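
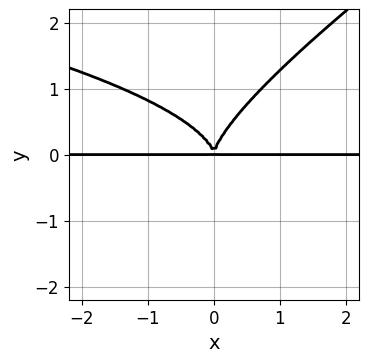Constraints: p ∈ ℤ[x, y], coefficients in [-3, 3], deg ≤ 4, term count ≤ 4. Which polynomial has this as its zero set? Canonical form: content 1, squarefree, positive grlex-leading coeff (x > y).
2*x*y^3 - 3*y^4 + 3*x^2*y

(a) The degree is 4 — the shape is more complex than any degree-3 curve.
(b) Checking where it meets the axes: every point of the x-axis in the box is on the curve.
(c) Fitting integer coefficients to these (and the overall shape) gives p.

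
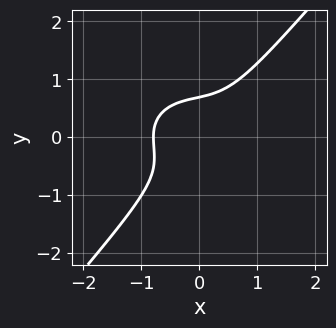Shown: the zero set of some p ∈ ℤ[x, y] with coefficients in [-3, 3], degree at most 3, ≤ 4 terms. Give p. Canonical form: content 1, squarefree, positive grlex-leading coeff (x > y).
1. Degree: the shape is more complex than any degree-2 curve, so deg p = 3.
2. Solving for integer coefficients yields p as stated.

2*x^3 + 2*x*y^2 - 3*y^3 + 1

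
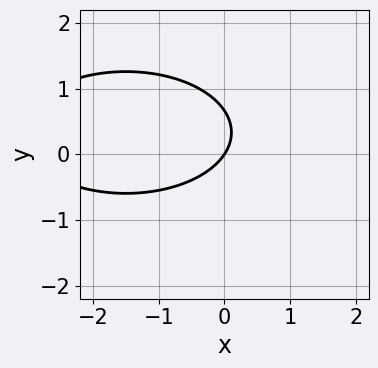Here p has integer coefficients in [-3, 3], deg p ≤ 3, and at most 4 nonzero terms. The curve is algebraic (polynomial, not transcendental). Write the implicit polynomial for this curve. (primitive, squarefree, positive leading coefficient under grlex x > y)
Degree: the shape is more complex than any degree-1 curve, so deg p = 2.
Against the integer gridlines: it meets the x-axis at x = 0 (among the integer gridlines); it crosses the y-axis at the gridline y = 0.
These observations pin down the coefficients.

x^2 + 3*y^2 + 3*x - 2*y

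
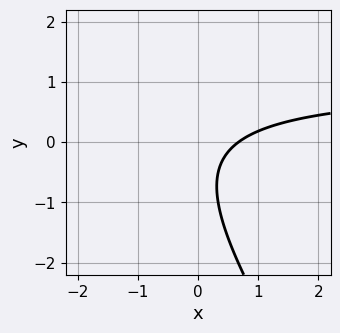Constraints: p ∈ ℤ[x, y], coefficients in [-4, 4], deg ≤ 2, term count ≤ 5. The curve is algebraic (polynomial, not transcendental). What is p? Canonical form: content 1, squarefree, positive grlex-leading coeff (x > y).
3*x*y + 2*y^2 - 3*x + 2*y + 2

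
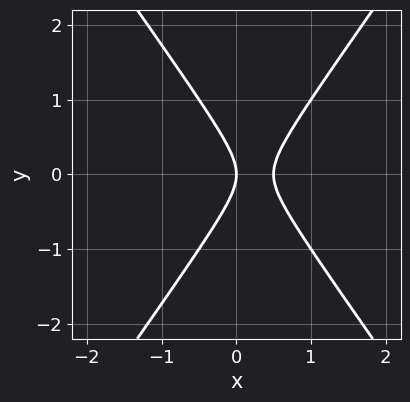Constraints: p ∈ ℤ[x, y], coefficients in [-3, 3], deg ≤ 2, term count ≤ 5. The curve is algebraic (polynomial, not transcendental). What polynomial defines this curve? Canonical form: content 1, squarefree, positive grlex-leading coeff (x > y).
2*x^2 - y^2 - x

First, deg p = 2. The shape is more complex than any degree-1 curve.
Then, symmetries: mirror symmetry y ↦ −y ⇒ only even powers of y.
Then, from the axis intercepts and sections: it meets the y-axis at y = 0 (among the integer gridlines); it crosses the x-axis at the gridline x = 0.
Finally, putting this together gives p.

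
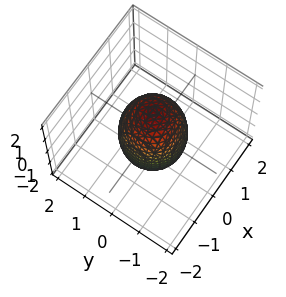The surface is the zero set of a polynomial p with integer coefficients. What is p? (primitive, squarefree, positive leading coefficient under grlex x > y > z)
3*x^2 + 3*y^2 + z^2 - 3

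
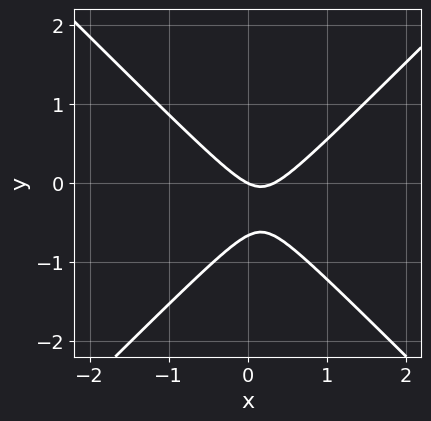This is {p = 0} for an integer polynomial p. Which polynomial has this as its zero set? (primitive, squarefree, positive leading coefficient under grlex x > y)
3*x^2 - 3*y^2 - x - 2*y

First, the degree is 2 — the shape is more complex than any degree-1 curve.
Next, from the axis intercepts and sections: it crosses the y-axis at the gridline y = 0; it crosses the x-axis at the gridline x = 0.
Finally, fitting integer coefficients to these (and the overall shape) gives p.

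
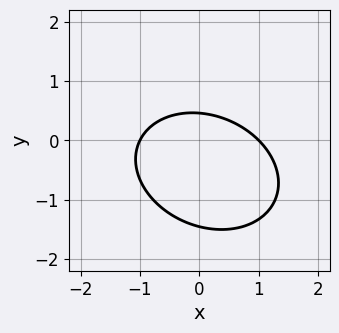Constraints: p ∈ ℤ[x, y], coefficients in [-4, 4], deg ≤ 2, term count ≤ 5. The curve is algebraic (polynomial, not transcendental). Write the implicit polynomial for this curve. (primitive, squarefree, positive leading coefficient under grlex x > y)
2*x^2 + x*y + 3*y^2 + 3*y - 2

(a) The degree is 2 — a generic line meets the curve in up to 2 points.
(b) From the axis intercepts and sections: the x-axis gridline crossings are at x ∈ {-1, 1}.
(c) These observations pin down the coefficients.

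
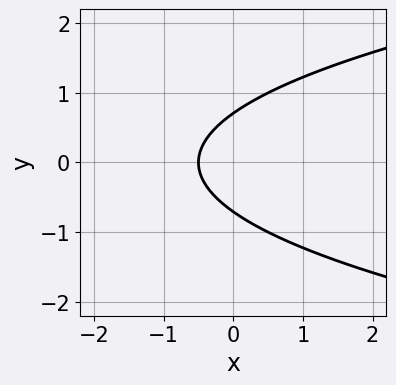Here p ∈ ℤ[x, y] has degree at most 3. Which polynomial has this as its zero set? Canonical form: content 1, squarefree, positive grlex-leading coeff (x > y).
Degree: the shape is more complex than any degree-1 curve, so deg p = 2.
Symmetries: the y ↦ −y reflection is a symmetry, so y appears only in even powers.
Assembling these constraints gives the stated polynomial.

2*y^2 - 2*x - 1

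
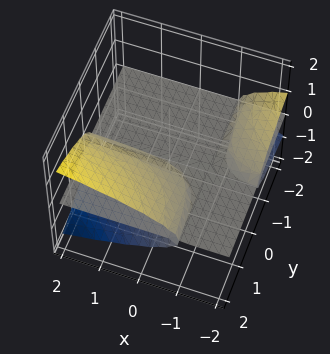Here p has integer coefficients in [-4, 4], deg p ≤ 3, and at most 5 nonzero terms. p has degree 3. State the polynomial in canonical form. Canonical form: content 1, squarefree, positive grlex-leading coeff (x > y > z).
x*y*z - 3*z^3 + y*z

(a) I count 3 distinct pieces. They look like related sheets of one shape, so recover p as a whole.
(b) Degree: the shape is more complex than any degree-2 surface, so deg p = 3.
(c) From the visible intercepts: it meets the z-axis at z = 0 (among the integer gridlines); the visible y-axis segment lies entirely on the surface.
(d) Assembling these constraints gives the stated polynomial. Check: (-1, 0, 0) on the x-axis lies on the surface, and p(-1, 0, 0) = 0. ✓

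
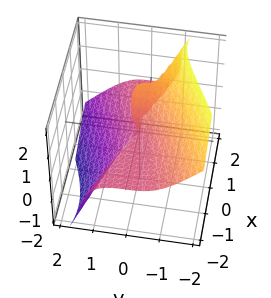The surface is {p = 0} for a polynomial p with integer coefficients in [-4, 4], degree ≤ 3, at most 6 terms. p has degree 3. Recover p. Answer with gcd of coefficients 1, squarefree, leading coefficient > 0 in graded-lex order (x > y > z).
2*x^2*z - 3*x*z^2 + 3*y^3 + 2*z^3 - x*z

First, deg p = 3.
Then, from the visible intercepts: it crosses the y-axis at the gridline y = 0; one z-axis crossing is at z = 0; the visible x-axis segment lies entirely on the surface.
Finally, assembling these constraints gives the stated polynomial.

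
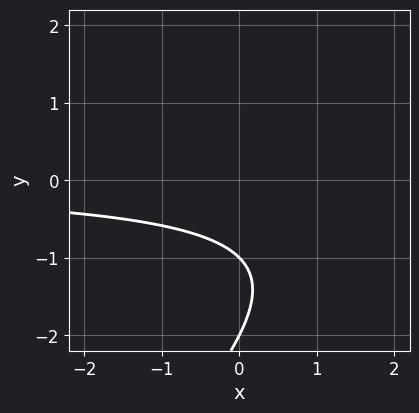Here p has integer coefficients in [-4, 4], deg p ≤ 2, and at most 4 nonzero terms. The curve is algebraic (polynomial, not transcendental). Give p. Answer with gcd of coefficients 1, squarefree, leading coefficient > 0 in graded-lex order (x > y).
x*y - y^2 - 3*y - 2

deg p = 2.
Observable constraints: the curve avoids every integer x-axis point in the box; the y-axis gridline crossings are at y ∈ {-2, -1}.
Matching integer coefficients to the picture gives p.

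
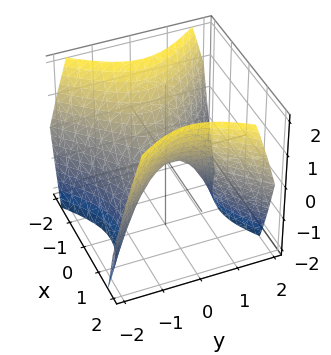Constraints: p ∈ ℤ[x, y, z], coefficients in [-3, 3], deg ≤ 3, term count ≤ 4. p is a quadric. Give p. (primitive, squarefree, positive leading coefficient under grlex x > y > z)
1. deg p = 2. A saddle surface; a quadric.
2. Symmetries: it's symmetric under x → −x, forcing even powers of x; the y ↦ −y reflection is a symmetry, so y appears only in even powers.
3. Observable constraints: it crosses the x-axis at the gridline x = 0; one z-axis crossing is at z = 0; it crosses the y-axis at the gridline y = 0.
4. The integer polynomial consistent with all of this is the stated p.

x^2 - y^2 - z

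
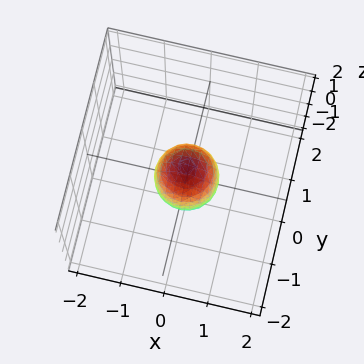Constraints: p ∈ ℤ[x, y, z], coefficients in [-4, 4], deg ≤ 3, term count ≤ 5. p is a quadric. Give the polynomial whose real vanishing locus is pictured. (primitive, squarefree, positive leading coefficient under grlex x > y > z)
1. The degree is 2 — a closed, bounded, convex surface; a quadric.
2. Symmetries: it's symmetric under z → −z, forcing even powers of z; the z-axis is an axis of rotation, so x and y enter only as x² + y².
3. From the visible intercepts: among the integer gridlines, it crosses the z-axis at z ∈ {-1, 1}; a circular section at z = 0 has radius between 0 and 1.
4. Assembling these constraints gives the stated polynomial.

2*x^2 + 2*y^2 + z^2 - 1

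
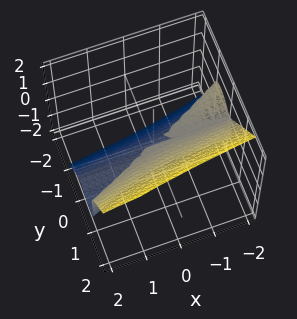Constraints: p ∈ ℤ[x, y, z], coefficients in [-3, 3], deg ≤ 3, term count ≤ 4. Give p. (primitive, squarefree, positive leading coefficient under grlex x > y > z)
x*y^2 - 2*y^3 + z^3 + z^2

First, deg p = 3. A generic line meets the surface in up to 3 points.
Next, reading off the gridlines: the visible x-axis segment lies entirely on the surface; it crosses the y-axis at the gridline y = 0.
Finally, the integer polynomial consistent with all of this is the stated p. Check: (0, 0, -1) on the z-axis lies on the surface, and p(0, 0, -1) = 0. ✓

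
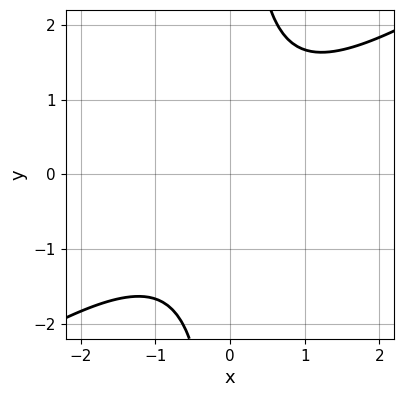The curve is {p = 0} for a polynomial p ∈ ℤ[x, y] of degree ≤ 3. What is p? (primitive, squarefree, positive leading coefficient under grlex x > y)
2*x^2 - 3*x*y + 3

The degree is 2 — a generic line meets the curve in up to 2 points.
From the visible intercepts: the curve avoids every integer y-axis point in the box; no x-intercept at any integer in the box.
These observations pin down the coefficients.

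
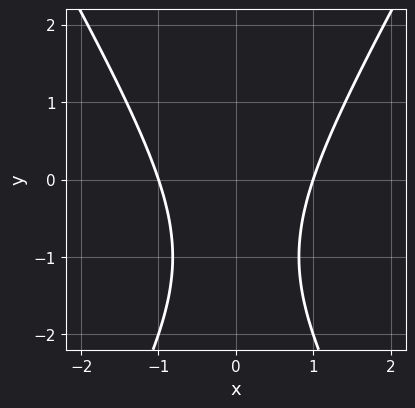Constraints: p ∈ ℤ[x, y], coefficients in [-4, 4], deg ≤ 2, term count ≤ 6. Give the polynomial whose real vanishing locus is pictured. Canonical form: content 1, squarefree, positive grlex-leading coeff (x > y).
3*x^2 - y^2 - 2*y - 3

First, the degree is 2 — no degree-1 curve has this shape.
Next, symmetries: it's symmetric under x → −x, forcing even powers of x.
Next, reading off the gridlines: the x-axis gridline crossings are at x ∈ {-1, 1}; no y-intercept at any integer in the box.
Finally, these observations pin down the coefficients.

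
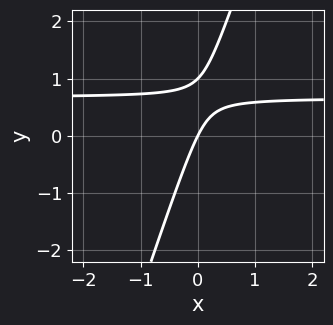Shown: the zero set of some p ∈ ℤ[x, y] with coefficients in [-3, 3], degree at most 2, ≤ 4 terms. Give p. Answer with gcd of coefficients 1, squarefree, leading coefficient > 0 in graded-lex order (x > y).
3*x*y - y^2 - 2*x + y

The degree is 2 — a generic line meets the curve in up to 2 points.
Observable constraints: one x-axis crossing is at x = 0; the y-axis gridline crossings are at y ∈ {0, 1}.
Fitting integer coefficients to these (and the overall shape) gives p.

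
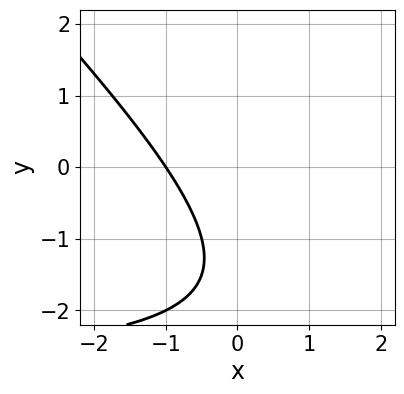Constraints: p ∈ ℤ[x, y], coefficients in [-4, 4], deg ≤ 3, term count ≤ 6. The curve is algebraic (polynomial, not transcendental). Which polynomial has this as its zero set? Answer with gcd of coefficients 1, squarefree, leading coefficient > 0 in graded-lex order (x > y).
x*y + y^2 + 3*x + 3*y + 3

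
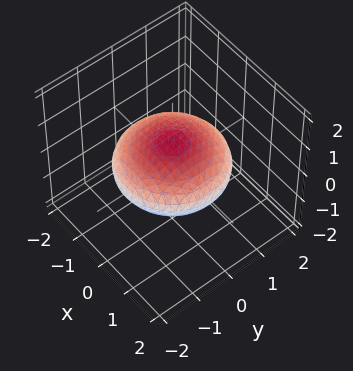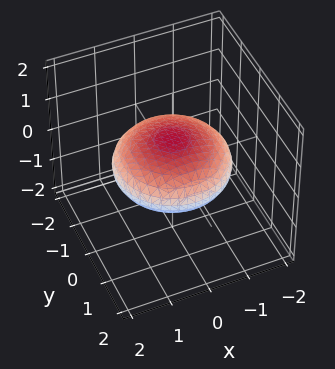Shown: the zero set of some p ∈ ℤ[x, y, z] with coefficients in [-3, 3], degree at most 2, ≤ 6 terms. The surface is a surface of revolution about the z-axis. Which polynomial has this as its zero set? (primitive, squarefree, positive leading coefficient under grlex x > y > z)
x^2 + y^2 + 3*z^2 - 2

First, the degree is 2 — no degree-1 surface has this shape.
Then, symmetries: the surface is invariant under rotation about z: p = q(x² + y², z).
Then, observable constraints: a circular section at z = 0 has radius between 1 and 2.
Finally, the integer polynomial consistent with all of this is the stated p.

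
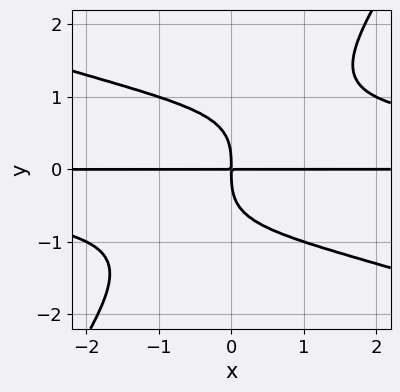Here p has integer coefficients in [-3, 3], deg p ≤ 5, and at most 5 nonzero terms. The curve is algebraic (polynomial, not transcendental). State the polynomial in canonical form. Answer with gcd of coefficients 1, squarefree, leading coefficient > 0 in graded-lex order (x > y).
x^2*y^2 + 2*x*y^3 - 2*y^4 - 3*x*y

1. The degree is 4 — the shape is more complex than any degree-3 curve.
2. From the axis intercepts and sections: the visible x-axis segment lies entirely on the curve.
3. Assembling these constraints gives the stated polynomial.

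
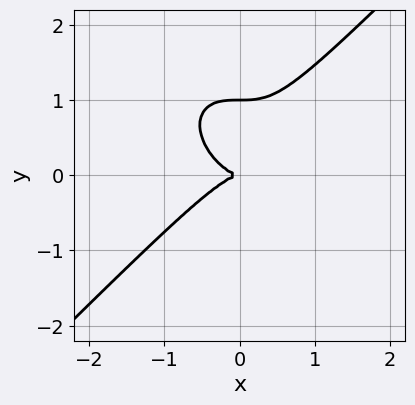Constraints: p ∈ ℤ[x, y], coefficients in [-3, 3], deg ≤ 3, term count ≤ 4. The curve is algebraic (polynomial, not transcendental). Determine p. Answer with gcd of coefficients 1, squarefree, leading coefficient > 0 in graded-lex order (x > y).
x^3 - y^3 + y^2

The degree is 3 — a generic line meets the curve in up to 3 points.
Reading off the gridlines: it meets the x-axis at x = 0 (among the integer gridlines); among the integer gridlines, it crosses the y-axis at y ∈ {0, 1}.
Matching integer coefficients to the picture gives p.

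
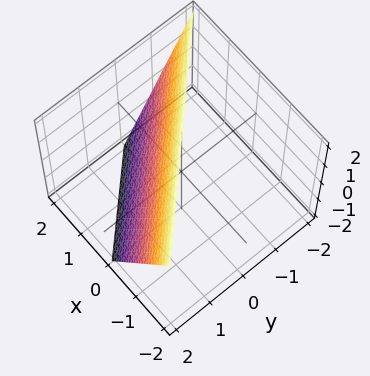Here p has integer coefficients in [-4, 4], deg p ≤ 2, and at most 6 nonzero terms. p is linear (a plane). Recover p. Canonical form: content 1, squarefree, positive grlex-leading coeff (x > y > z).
The degree is 1 — the surface is flat (a plane).
Against the integer gridlines: it meets the y-axis at y = 1 (among the integer gridlines); one z-axis crossing is at z = 2; one x-axis crossing is at x = 1.
Assembling these constraints gives the stated polynomial.

2*x + 2*y + z - 2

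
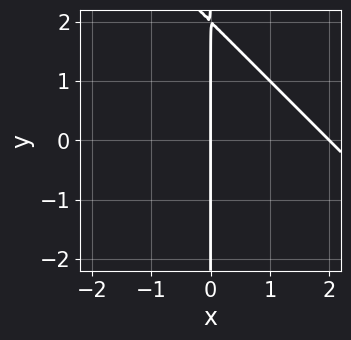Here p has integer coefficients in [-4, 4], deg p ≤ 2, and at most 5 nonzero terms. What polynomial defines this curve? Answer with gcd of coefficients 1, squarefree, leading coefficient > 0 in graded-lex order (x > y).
x^2 + x*y - 2*x

1. deg p = 2. No degree-1 curve has this shape.
2. From the visible intercepts: among the integer gridlines, it crosses the x-axis at x ∈ {0, 2}; the visible y-axis segment lies entirely on the curve.
3. Together with the visible shape, these determine p as stated.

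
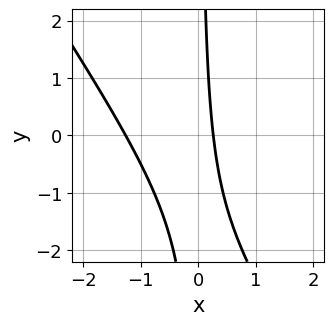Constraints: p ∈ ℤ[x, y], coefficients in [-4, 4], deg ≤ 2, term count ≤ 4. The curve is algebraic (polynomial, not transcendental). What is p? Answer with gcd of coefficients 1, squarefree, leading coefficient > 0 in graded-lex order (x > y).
The degree is 2 — the shape is more complex than any degree-1 curve.
Observable constraints: no y-intercept at any integer in the box.
Fitting integer coefficients to these (and the overall shape) gives p.

3*x^2 + 2*x*y + 3*x - 1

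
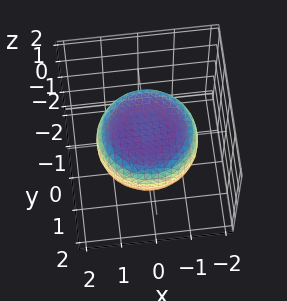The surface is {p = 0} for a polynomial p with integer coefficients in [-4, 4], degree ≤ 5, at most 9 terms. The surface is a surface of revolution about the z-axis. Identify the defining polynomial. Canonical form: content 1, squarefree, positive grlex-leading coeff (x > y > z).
The degree is 4 — a generic line meets the surface in up to 4 points.
By symmetry, the z-axis is an axis of rotation, so x and y enter only as x² + y².
Against the integer gridlines: a circular section at z = 0 has radius between 1 and 2.
Putting this together gives p.

x^4 + 2*x^2*y^2 + y^4 - x^2 - y^2 + 3*z^2 - 2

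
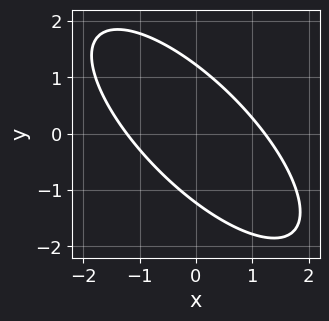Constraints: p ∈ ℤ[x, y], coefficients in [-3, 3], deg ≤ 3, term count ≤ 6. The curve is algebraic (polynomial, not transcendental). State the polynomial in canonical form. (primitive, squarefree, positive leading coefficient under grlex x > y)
2*x^2 + 3*x*y + 2*y^2 - 3

First, the degree is 2 — the shape is more complex than any degree-1 curve.
Finally, matching integer coefficients to the picture gives p.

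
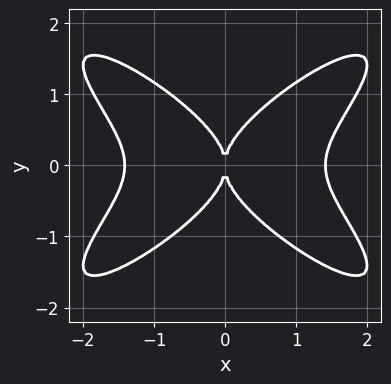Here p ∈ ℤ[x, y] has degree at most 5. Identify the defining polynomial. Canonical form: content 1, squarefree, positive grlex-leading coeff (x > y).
First, deg p = 4.
Next, symmetries: the x ↦ −x reflection is a symmetry, so x appears only in even powers; the y ↦ −y reflection is a symmetry, so y appears only in even powers.
Then, observable constraints: one x-axis crossing is at x = 0; one y-axis crossing is at y = 0.
Finally, assembling these constraints gives the stated polynomial.

x^4 - 2*x^2*y^2 + 2*y^4 - 2*x^2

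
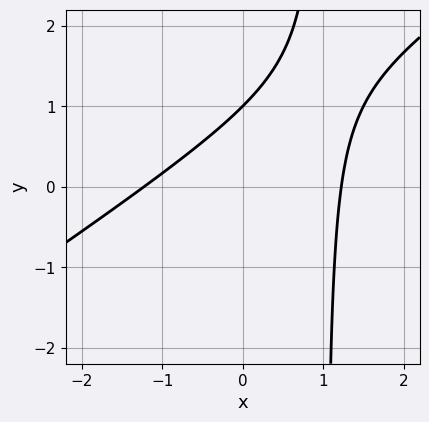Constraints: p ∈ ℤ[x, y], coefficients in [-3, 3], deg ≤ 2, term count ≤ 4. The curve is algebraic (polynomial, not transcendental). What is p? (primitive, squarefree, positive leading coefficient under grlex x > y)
2*x^2 - 3*x*y + 3*y - 3

1. The degree is 2 — a generic line meets the curve in up to 2 points.
2. From the axis intercepts and sections: it meets the y-axis at y = 1 (among the integer gridlines).
3. Fitting integer coefficients to these (and the overall shape) gives p.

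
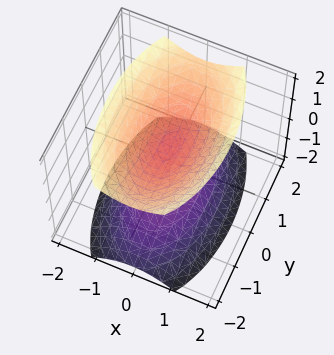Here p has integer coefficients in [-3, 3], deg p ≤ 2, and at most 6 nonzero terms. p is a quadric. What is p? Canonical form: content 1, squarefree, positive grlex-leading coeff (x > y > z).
First, there are 2 components. They look like related sheets of one shape, so recover p as a whole.
Next, the degree is 2 — two separate bowl-shaped sheets opening away from each other; a quadric.
Then, symmetries: mirror symmetry x ↦ −x ⇒ only even powers of x; the y ↦ −y reflection is a symmetry, so y appears only in even powers; mirror symmetry z ↦ −z ⇒ only even powers of z.
Then, checking where it meets the axes: no y-intercept at any integer in the box; the surface avoids every integer x-axis point in the box.
Finally, the integer polynomial consistent with all of this is the stated p.

3*x^2 + y^2 - 2*z^2 + 1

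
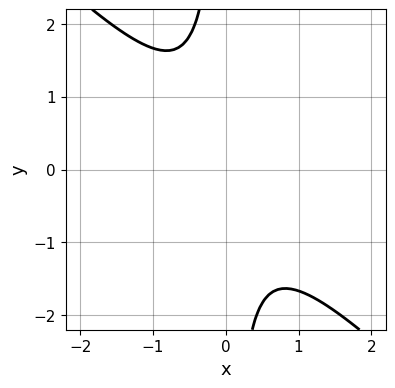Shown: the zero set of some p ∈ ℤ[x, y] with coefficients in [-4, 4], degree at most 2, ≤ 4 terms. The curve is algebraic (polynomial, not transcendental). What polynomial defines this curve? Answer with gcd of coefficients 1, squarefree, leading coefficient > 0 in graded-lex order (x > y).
1. The degree is 2 — the shape is more complex than any degree-1 curve.
2. Observable constraints: it misses every integer gridline on the x-axis; the curve avoids every integer y-axis point in the box.
3. Together with the visible shape, these determine p as stated.

3*x^2 + 3*x*y + 2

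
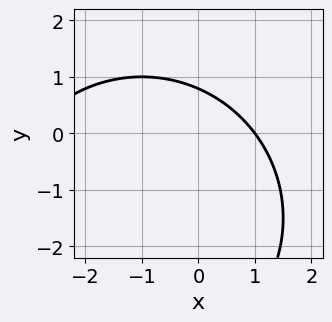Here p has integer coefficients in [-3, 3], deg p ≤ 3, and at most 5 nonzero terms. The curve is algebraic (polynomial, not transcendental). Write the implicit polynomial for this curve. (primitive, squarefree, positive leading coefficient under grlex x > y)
x^2 + y^2 + 2*x + 3*y - 3

The degree is 2 — a generic line meets the curve in up to 2 points.
From the visible intercepts: it crosses the x-axis at the gridline x = 1.
Assembling these constraints gives the stated polynomial.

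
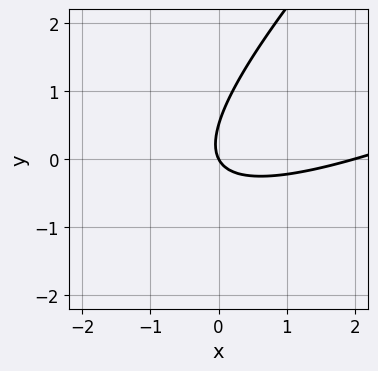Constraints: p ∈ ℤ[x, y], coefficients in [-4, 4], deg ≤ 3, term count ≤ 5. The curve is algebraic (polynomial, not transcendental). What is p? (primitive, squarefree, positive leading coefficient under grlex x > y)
1. deg p = 2. A generic line meets the curve in up to 2 points.
2. Observable constraints: it meets the y-axis at y = 0 (among the integer gridlines); among the integer gridlines, it crosses the x-axis at x ∈ {0, 2}.
3. The integer polynomial consistent with all of this is the stated p.

x^2 - 3*x*y + 2*y^2 - 2*x - y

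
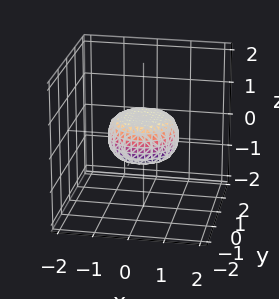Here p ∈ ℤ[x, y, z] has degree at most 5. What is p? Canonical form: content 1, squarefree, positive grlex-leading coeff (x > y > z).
2*x^4 + 4*x^2*y^2 + 2*y^4 - x^2 - y^2 + 3*z^2 - 1

First, the degree is 4 — a generic line meets the surface in up to 4 points.
Then, by symmetry, the surface is invariant under rotation about z: p = q(x² + y², z).
Then, from the axis intercepts and sections: the x-axis gridline crossings are at x ∈ {-1, 1}; a circular section at z = 0 has radius exactly 1.
Finally, together with the visible shape, these determine p as stated. Check: (0, -1, 0) on the y-axis lies on the surface, and p(0, -1, 0) = 0. ✓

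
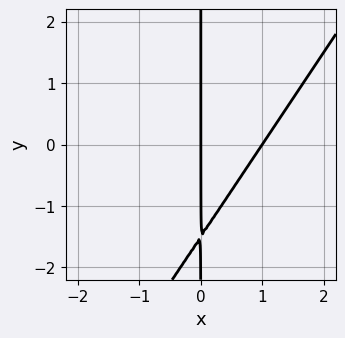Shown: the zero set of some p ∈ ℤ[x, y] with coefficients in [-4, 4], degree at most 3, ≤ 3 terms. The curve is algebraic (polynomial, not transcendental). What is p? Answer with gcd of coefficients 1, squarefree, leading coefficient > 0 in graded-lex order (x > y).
3*x^2 - 2*x*y - 3*x

First, degree: no degree-1 curve has this shape, so deg p = 2.
Then, from the axis intercepts and sections: among the integer gridlines, it crosses the x-axis at x ∈ {0, 1}; the visible y-axis segment lies entirely on the curve.
Finally, these observations pin down the coefficients.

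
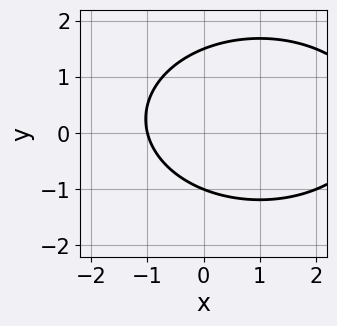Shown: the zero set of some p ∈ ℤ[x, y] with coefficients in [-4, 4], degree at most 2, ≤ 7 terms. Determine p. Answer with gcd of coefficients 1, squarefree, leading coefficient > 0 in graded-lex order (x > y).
Degree: a generic line meets the curve in up to 2 points, so deg p = 2.
Against the integer gridlines: it meets the x-axis at x = -1 (among the integer gridlines); it meets the y-axis at y = -1 (among the integer gridlines).
Matching integer coefficients to the picture gives p.

x^2 + 2*y^2 - 2*x - y - 3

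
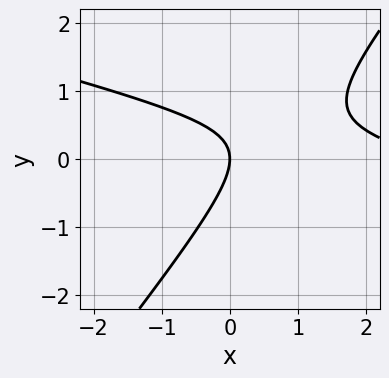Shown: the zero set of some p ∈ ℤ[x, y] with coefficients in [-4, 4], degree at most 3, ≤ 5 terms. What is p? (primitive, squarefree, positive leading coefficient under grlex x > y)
x^2 + 3*x*y - 3*y^2 - 3*x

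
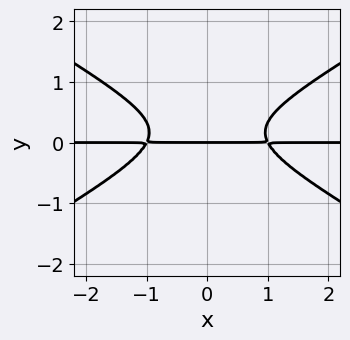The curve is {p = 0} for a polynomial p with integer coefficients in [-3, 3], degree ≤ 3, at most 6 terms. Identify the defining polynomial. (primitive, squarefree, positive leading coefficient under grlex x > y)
The degree is 3 — a generic line meets the curve in up to 3 points.
Symmetries: the x ↦ −x reflection is a symmetry, so x appears only in even powers.
From the axis intercepts and sections: it crosses the y-axis at the gridline y = 0; every point of the x-axis in the box is on the curve.
Together with the visible shape, these determine p as stated.

x^2*y - 3*y^3 + y^2 - y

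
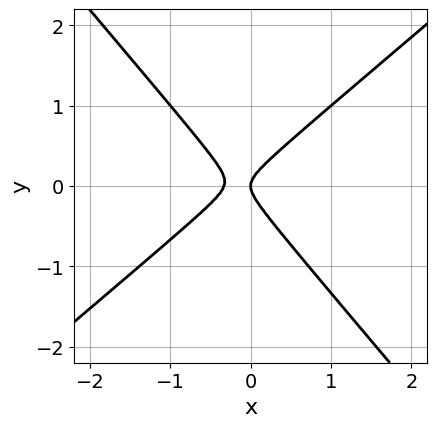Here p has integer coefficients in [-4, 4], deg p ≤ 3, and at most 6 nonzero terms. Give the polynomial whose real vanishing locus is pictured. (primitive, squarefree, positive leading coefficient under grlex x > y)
1. deg p = 2.
2. Against the integer gridlines: it crosses the y-axis at the gridline y = 0; it crosses the x-axis at the gridline x = 0.
3. These observations pin down the coefficients.

3*x^2 - x*y - 3*y^2 + x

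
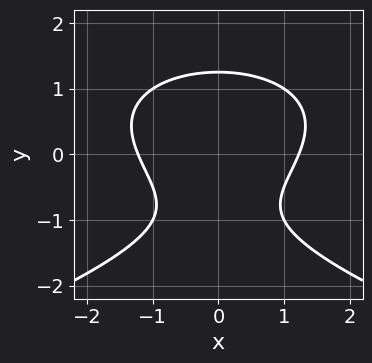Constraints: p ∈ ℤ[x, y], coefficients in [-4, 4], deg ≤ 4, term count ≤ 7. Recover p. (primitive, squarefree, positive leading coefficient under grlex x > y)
First, deg p = 3. A generic line meets the curve in up to 3 points.
Next, symmetries: it's symmetric under x → −x, forcing even powers of x.
Finally, assembling these constraints gives the stated polynomial.

2*y^3 + 2*x^2 + y^2 - 2*y - 3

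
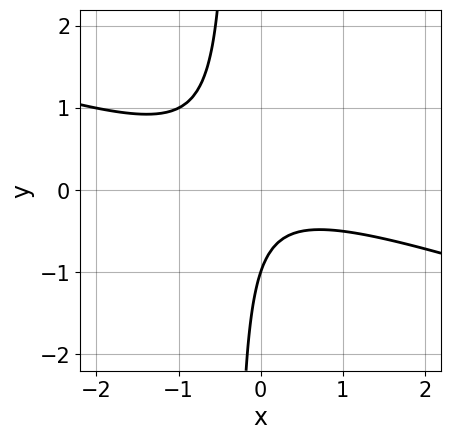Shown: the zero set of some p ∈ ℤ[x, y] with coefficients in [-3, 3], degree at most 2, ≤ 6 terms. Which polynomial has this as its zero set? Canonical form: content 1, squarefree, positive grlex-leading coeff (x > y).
1. The degree is 2 — the shape is more complex than any degree-1 curve.
2. Observable constraints: it meets the y-axis at y = -1 (among the integer gridlines); no x-intercept at any integer in the box.
3. Together with the visible shape, these determine p as stated.

x^2 + 3*x*y + y + 1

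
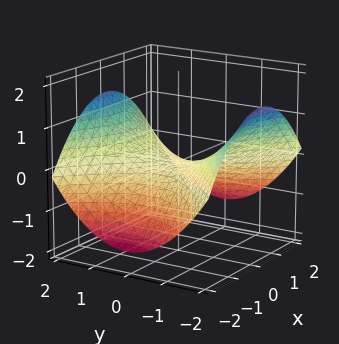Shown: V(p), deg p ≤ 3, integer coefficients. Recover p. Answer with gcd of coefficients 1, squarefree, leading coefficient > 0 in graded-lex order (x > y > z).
First, the degree is 2 — a hyperbolic paraboloid; a quadric.
Then, symmetries: the x ↦ −x reflection is a symmetry, so x appears only in even powers; mirror symmetry y ↦ −y ⇒ only even powers of y.
Then, reading off the gridlines: one x-axis crossing is at x = 0; it meets the y-axis at y = 0 (among the integer gridlines); it crosses the z-axis at the gridline z = 0.
Finally, these observations pin down the coefficients.

x^2 - y^2 + 3*z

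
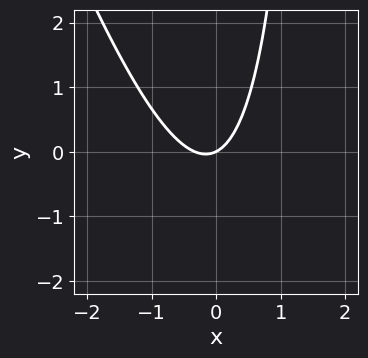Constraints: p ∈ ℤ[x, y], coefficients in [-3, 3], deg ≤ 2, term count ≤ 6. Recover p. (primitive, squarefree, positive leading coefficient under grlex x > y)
Degree: the shape is more complex than any degree-1 curve, so deg p = 2.
Reading off the gridlines: it crosses the x-axis at the gridline x = 0; it meets the y-axis at y = 0 (among the integer gridlines).
Solving for integer coefficients yields p as stated.

3*x^2 + x*y + x - 2*y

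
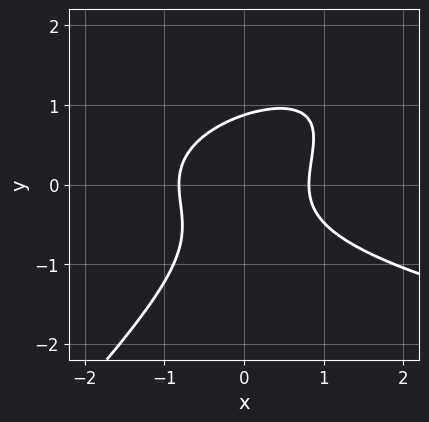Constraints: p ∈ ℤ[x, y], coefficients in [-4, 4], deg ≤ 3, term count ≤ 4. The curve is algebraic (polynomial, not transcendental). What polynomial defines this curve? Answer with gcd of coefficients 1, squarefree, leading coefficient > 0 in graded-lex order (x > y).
First, deg p = 3.
Finally, solving for integer coefficients yields p as stated.

3*x*y^2 - 3*y^3 - 3*x^2 + 2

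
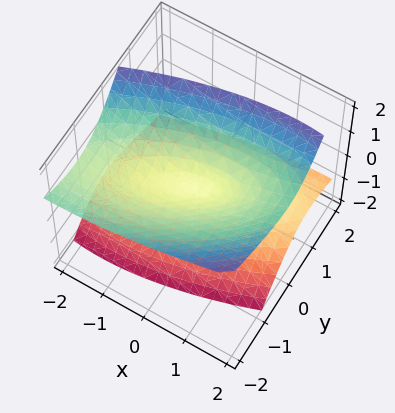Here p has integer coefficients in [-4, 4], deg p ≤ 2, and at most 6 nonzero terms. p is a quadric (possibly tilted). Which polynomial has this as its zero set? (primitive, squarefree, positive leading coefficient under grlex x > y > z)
(a) The picture has 2 separate pieces. Treating them together as one polynomial.
(b) deg p = 2. The shape is more complex than any degree-1 surface.
(c) From the axis intercepts and sections: it meets the y-axis at y = 0 (among the integer gridlines); it meets the x-axis at x = 0 (among the integer gridlines).
(d) The integer polynomial consistent with all of this is the stated p.

x^2 - 2*x*y + 3*y^2 + 3*y*z - 3*z^2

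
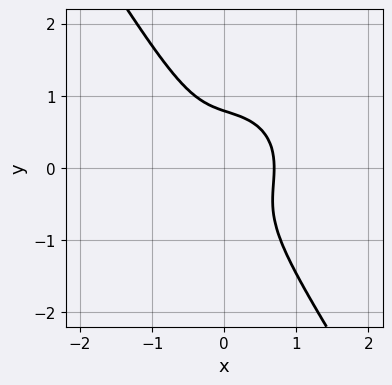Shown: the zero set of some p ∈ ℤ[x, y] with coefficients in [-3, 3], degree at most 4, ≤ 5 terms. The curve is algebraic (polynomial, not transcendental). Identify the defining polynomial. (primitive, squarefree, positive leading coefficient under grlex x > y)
3*x^3 + 2*x*y^2 + 2*y^3 - 1

Degree: no degree-2 curve has this shape, so deg p = 3.
Solving for integer coefficients yields p as stated.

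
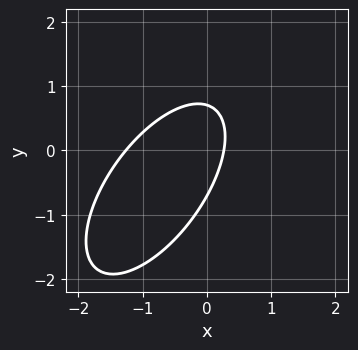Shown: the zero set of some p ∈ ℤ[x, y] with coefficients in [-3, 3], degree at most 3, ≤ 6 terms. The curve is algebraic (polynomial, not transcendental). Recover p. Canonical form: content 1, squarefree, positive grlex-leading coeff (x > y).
3*x^2 - 3*x*y + 2*y^2 + 3*x - 1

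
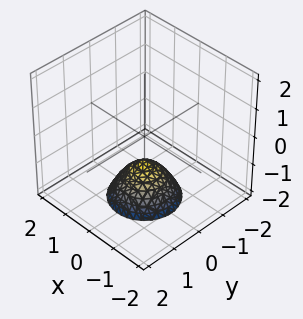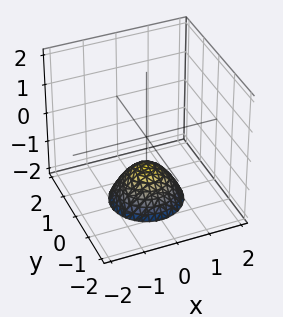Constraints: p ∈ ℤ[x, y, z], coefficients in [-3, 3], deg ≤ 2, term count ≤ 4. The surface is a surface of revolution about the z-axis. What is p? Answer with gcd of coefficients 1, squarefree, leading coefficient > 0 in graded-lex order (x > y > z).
(a) deg p = 2. The shape is more complex than any degree-1 surface.
(b) Symmetries: rotational symmetry about the z-axis ⇒ p depends on x, y only through x² + y².
(c) Against the integer gridlines: a circular section at z = -2 has radius exactly 1; it misses every integer gridline on the y-axis; the surface avoids every integer x-axis point in the box.
(d) Fitting integer coefficients to these (and the overall shape) gives p. Check: (0, 0, -1) on the z-axis lies on the surface, and p(0, 0, -1) = 0. ✓

x^2 + y^2 + z + 1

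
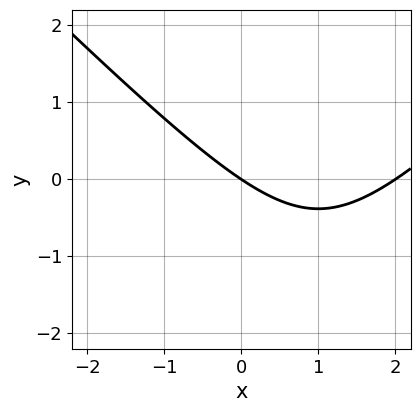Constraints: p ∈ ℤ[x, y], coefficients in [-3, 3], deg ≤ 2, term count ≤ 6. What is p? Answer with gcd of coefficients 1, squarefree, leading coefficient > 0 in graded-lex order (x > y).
x^2 - y^2 - 2*x - 3*y

1. The degree is 2 — a generic line meets the curve in up to 2 points.
2. Against the integer gridlines: it meets the y-axis at y = 0 (among the integer gridlines); among the integer gridlines, it crosses the x-axis at x ∈ {0, 2}.
3. Together with the visible shape, these determine p as stated.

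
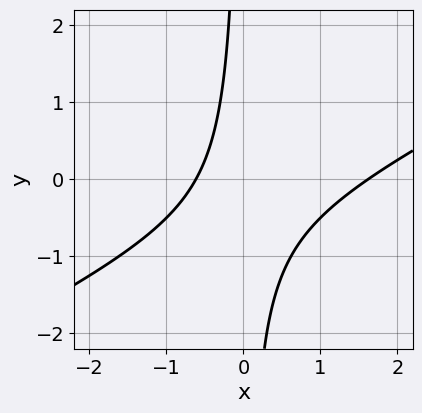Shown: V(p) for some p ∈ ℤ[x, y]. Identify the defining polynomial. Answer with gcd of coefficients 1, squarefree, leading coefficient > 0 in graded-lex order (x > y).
x^2 - 2*x*y - x - 1

deg p = 2. The shape is more complex than any degree-1 curve.
From the visible intercepts: it misses every integer gridline on the y-axis.
Matching integer coefficients to the picture gives p.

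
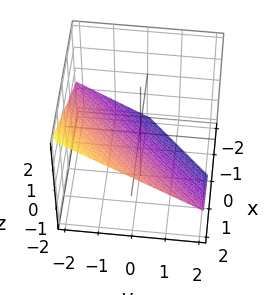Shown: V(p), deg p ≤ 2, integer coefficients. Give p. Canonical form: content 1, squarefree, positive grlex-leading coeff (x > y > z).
2*x - 2*y - 3*z - 2

1. The degree is 1 — every cross-section is a straight line — this is a plane.
2. From the axis intercepts and sections: it meets the x-axis at x = 1 (among the integer gridlines); one y-axis crossing is at y = -1.
3. Assembling these constraints gives the stated polynomial.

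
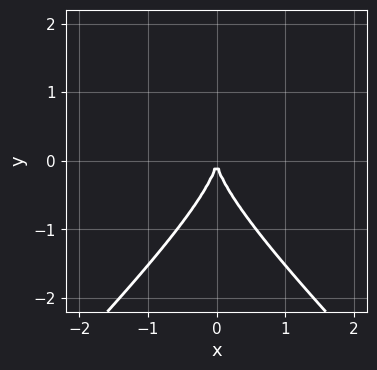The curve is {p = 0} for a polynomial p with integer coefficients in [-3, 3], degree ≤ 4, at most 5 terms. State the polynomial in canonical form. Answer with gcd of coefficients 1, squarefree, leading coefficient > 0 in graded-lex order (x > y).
x^2*y - y^3 - 2*x^2

deg p = 3. The shape is more complex than any degree-2 curve.
Symmetries: the x ↦ −x reflection is a symmetry, so x appears only in even powers.
Against the integer gridlines: one y-axis crossing is at y = 0; it crosses the x-axis at the gridline x = 0.
Together with the visible shape, these determine p as stated.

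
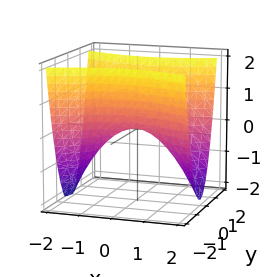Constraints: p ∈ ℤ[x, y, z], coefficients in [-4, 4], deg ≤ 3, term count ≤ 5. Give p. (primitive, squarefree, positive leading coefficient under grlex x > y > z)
x^2 - 3*y^2 + 2*z

1. Degree: a saddle surface; a quadric, so deg p = 2.
2. Symmetries: mirror symmetry y ↦ −y ⇒ only even powers of y; the x ↦ −x reflection is a symmetry, so x appears only in even powers.
3. Against the integer gridlines: it crosses the x-axis at the gridline x = 0; one z-axis crossing is at z = 0.
4. Fitting integer coefficients to these (and the overall shape) gives p.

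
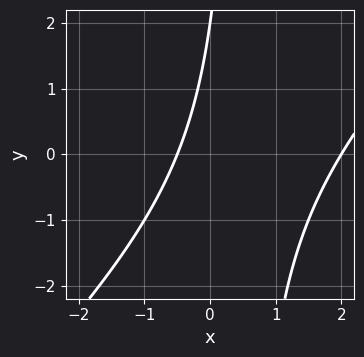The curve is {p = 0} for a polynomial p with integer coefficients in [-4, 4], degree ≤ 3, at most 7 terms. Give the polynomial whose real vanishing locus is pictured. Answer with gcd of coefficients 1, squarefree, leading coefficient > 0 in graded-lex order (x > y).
1. deg p = 2. A generic line meets the curve in up to 2 points.
2. From the visible intercepts: one x-axis crossing is at x = 2; one y-axis crossing is at y = 2.
3. Assembling these constraints gives the stated polynomial.

2*x^2 - 2*x*y - 3*x + y - 2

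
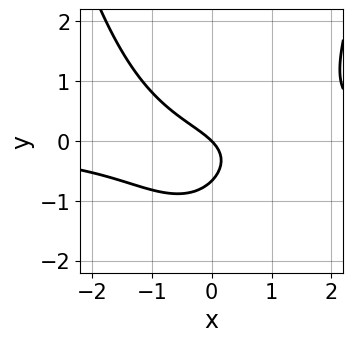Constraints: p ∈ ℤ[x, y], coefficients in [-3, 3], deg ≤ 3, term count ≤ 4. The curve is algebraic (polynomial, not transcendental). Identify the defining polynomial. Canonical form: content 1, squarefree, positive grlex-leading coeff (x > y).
deg p = 3.
Reading off the gridlines: it crosses the x-axis at the gridline x = 0; it meets the y-axis at y = 0 (among the integer gridlines).
These observations pin down the coefficients.

2*x^2*y - 3*y^2 - 2*x - 2*y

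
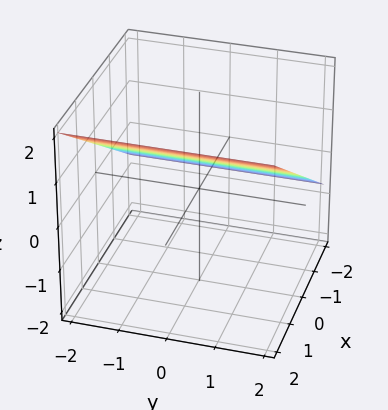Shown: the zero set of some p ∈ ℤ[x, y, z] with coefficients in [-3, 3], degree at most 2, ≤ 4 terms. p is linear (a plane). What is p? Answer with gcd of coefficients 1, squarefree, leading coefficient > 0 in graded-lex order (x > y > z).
2*x - 3*z + 2

1. The degree is 1 — the surface is flat (a plane).
2. From the visible intercepts: one x-axis crossing is at x = -1; no y-intercept at any integer in the box.
3. Matching integer coefficients to the picture gives p.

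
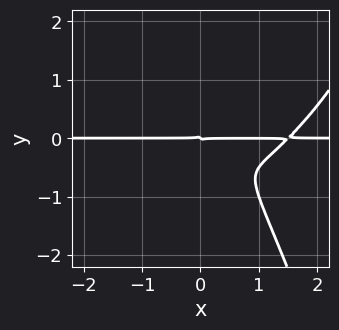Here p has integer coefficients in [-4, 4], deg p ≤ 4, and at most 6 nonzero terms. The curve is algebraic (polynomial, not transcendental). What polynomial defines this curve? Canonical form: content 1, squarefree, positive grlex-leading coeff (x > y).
2*x^3*y - 3*x^2*y - 3*x*y^2 - 2*y^3

First, the degree is 4 — no degree-3 curve has this shape.
Then, against the integer gridlines: it crosses the y-axis at the gridline y = 0; the visible x-axis segment lies entirely on the curve.
Finally, together with the visible shape, these determine p as stated.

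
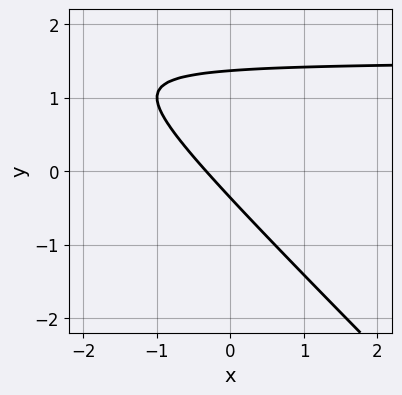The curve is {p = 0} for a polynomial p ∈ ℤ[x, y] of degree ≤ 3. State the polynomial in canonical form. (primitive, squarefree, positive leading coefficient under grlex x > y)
First, the degree is 2 — the shape is more complex than any degree-1 curve.
Finally, solving for integer coefficients yields p as stated.

2*x*y + 2*y^2 - 3*x - 2*y - 1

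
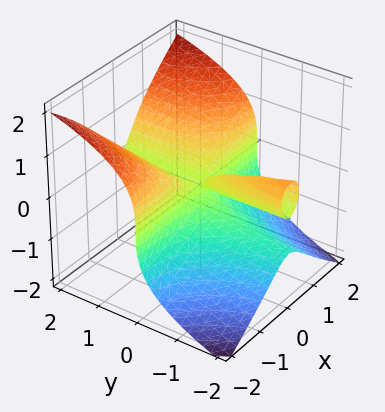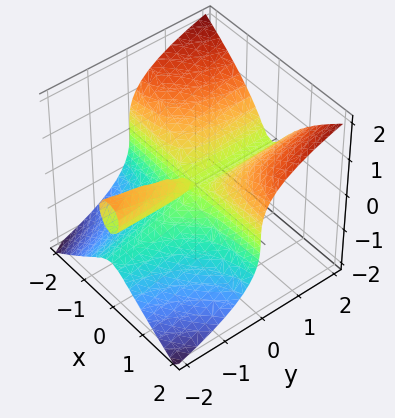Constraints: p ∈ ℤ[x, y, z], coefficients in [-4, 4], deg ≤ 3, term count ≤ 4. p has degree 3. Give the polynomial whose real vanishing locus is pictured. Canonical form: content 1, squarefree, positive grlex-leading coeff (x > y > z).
(a) The degree is 3 — a generic line meets the surface in up to 3 points.
(b) Checking where it meets the axes: the visible y-axis segment lies entirely on the surface; it crosses the z-axis at the gridline z = 0; the visible x-axis segment lies entirely on the surface.
(c) Fitting integer coefficients to these (and the overall shape) gives p.

3*x^2*y - 3*z^3 - y*z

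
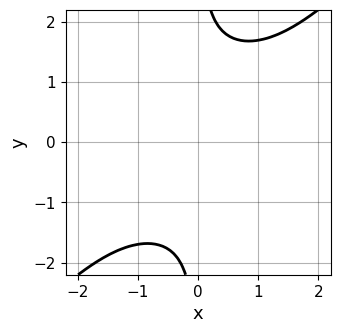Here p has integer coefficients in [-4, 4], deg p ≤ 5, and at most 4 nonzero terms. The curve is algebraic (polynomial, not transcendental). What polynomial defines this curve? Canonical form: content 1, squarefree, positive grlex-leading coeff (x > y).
x^2*y^2 - x*y^3 + 2

First, deg p = 4.
Then, observable constraints: no x-intercept at any integer in the box; it misses every integer gridline on the y-axis.
Finally, solving for integer coefficients yields p as stated.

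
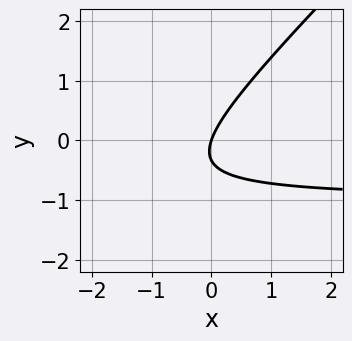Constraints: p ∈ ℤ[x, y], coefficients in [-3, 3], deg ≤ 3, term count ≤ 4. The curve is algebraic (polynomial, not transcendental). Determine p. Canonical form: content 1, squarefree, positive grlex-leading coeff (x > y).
3*x*y - 3*y^2 + 3*x - y

deg p = 2. No degree-1 curve has this shape.
Observable constraints: one y-axis crossing is at y = 0; it crosses the x-axis at the gridline x = 0.
Fitting integer coefficients to these (and the overall shape) gives p.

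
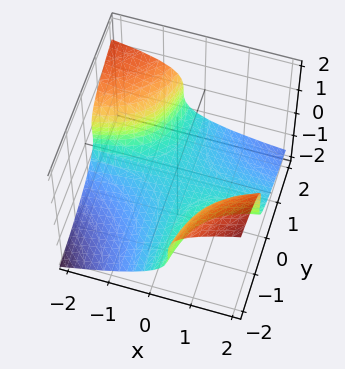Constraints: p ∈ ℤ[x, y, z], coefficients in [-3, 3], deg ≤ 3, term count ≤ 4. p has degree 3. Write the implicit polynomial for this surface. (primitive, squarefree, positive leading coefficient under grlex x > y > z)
(a) The degree is 3 — the shape is more complex than any degree-2 surface.
(b) Against the integer gridlines: it meets the z-axis at z = -1 (among the integer gridlines); the surface avoids every integer y-axis point in the box; the surface avoids every integer x-axis point in the box.
(c) Putting this together gives p.

x*z^2 - 3*z^3 - 3*x*y - 3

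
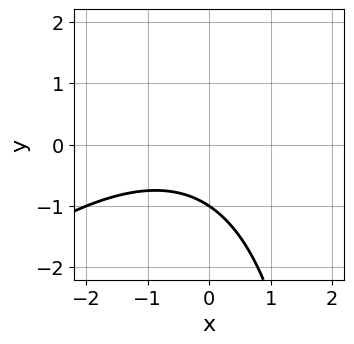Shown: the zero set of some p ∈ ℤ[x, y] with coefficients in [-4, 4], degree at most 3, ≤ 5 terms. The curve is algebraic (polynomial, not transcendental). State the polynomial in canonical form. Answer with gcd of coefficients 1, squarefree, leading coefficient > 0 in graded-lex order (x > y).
(a) The degree is 2 — the shape is more complex than any degree-1 curve.
(b) From the axis intercepts and sections: the curve avoids every integer x-axis point in the box; it meets the y-axis at y = -1 (among the integer gridlines).
(c) These observations pin down the coefficients.

x^2 - x*y + x + 3*y + 3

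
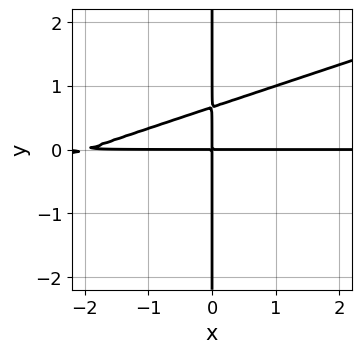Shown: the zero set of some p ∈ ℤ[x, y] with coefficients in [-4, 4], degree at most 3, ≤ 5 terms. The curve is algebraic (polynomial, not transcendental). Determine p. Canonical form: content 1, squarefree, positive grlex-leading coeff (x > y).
x^2*y - 3*x*y^2 + 2*x*y

1. deg p = 3. A generic line meets the curve in up to 3 points.
2. Checking where it meets the axes: every point of the x-axis in the box is on the curve; the visible y-axis segment lies entirely on the curve.
3. Putting this together gives p.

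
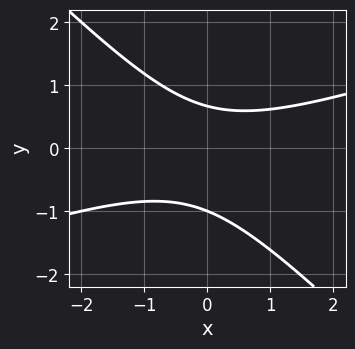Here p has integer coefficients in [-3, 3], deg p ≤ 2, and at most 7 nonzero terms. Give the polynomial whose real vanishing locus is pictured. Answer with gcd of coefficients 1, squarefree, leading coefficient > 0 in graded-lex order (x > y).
Degree: the shape is more complex than any degree-1 curve, so deg p = 2.
Reading off the gridlines: it crosses the y-axis at the gridline y = -1; the curve avoids every integer x-axis point in the box.
Fitting integer coefficients to these (and the overall shape) gives p.

x^2 - 2*x*y - 3*y^2 - y + 2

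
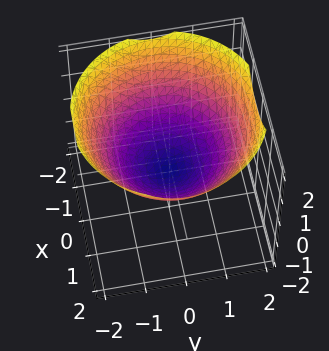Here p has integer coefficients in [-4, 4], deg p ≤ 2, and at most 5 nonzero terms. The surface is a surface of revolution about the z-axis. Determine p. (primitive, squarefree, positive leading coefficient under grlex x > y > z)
x^2 + y^2 - 2*z - 1

The degree is 2 — the shape is more complex than any degree-1 surface.
Symmetries: rotational symmetry about the z-axis ⇒ p depends on x, y only through x² + y².
Observable constraints: the y-axis gridline crossings are at y ∈ {-1, 1}; the x-axis gridline crossings are at x ∈ {-1, 1}; a circular section at z = 0 has radius exactly 1.
Fitting integer coefficients to these (and the overall shape) gives p.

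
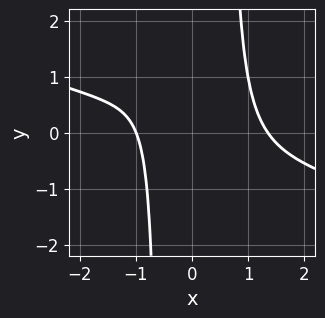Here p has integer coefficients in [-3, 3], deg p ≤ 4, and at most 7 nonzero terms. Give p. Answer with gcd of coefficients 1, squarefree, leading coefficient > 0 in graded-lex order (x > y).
x^4 + 3*x^3*y - x*y - x - 2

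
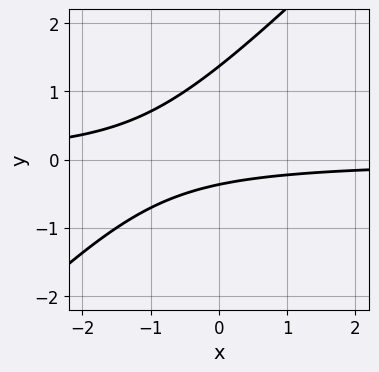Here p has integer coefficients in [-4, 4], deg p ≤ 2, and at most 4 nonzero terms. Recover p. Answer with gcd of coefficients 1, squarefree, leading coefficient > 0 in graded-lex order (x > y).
(a) deg p = 2. The shape is more complex than any degree-1 curve.
(b) Observable constraints: it misses every integer gridline on the x-axis.
(c) The integer polynomial consistent with all of this is the stated p.

2*x*y - 2*y^2 + 2*y + 1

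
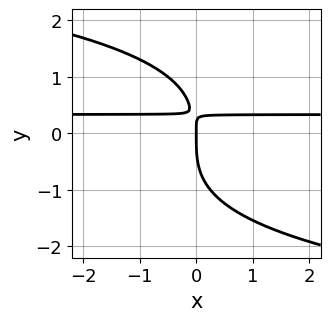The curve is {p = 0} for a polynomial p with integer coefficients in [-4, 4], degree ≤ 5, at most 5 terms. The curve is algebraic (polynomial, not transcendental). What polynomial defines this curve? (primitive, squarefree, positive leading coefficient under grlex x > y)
y^4 + 3*x*y - x

Degree: no degree-3 curve has this shape, so deg p = 4.
From the visible intercepts: one y-axis crossing is at y = 0; it meets the x-axis at x = 0 (among the integer gridlines).
Matching integer coefficients to the picture gives p.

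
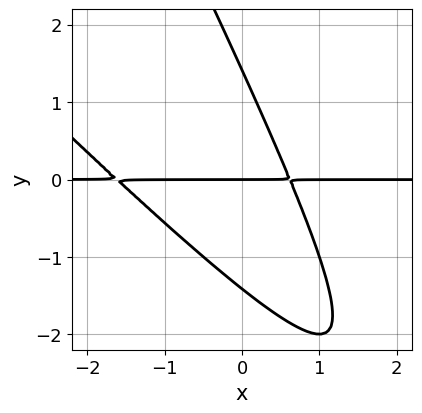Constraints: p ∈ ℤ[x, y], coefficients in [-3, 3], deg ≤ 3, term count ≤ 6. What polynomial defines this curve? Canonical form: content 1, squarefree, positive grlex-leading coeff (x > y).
2*x^2*y + 3*x*y^2 + y^3 + 2*x*y - 2*y

(a) deg p = 3.
(b) Against the integer gridlines: every point of the x-axis in the box is on the curve; it meets the y-axis at y = 0 (among the integer gridlines).
(c) Assembling these constraints gives the stated polynomial.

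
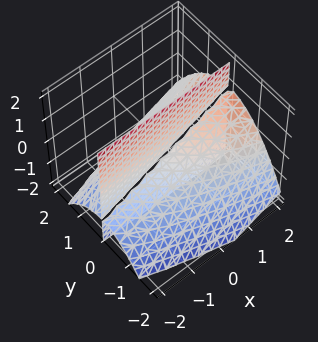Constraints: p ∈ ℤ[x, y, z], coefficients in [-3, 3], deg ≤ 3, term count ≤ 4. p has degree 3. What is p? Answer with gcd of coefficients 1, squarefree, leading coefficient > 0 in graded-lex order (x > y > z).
y^3 - x*y + 2*y*z

There are 2 components. They look like related sheets of one shape, so recover p as a whole.
Degree: a generic line meets the surface in up to 3 points, so deg p = 3.
Observable constraints: the visible x-axis segment lies entirely on the surface; it meets the y-axis at y = 0 (among the integer gridlines).
Putting this together gives p. Check: (0, 0, 1) on the z-axis lies on the surface, and p(0, 0, 1) = 0. ✓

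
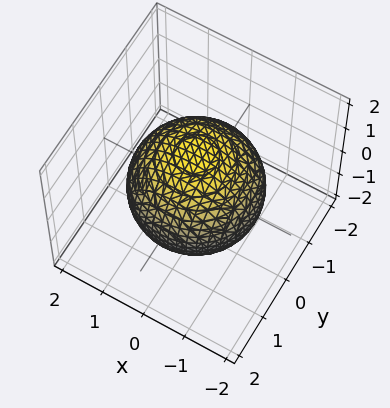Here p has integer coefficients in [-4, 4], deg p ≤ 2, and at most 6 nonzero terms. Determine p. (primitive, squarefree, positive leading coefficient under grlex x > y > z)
x^2 + y^2 + z^2 - 2

(a) Degree: bounded and convex; a quadric, so deg p = 2.
(b) Symmetries: mirror symmetry z ↦ −z ⇒ only even powers of z; the surface is invariant under rotation about z: p = q(x² + y², z).
(c) Against the integer gridlines: a circular section at z = 0 has radius between 1 and 2.
(d) Together with the visible shape, these determine p as stated.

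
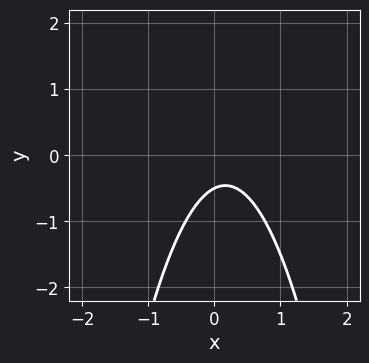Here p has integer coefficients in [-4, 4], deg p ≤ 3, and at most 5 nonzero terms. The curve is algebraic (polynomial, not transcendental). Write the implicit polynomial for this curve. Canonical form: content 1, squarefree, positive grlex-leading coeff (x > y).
3*x^2 - x + 2*y + 1

First, the degree is 2 — a generic line meets the curve in up to 2 points.
Next, observable constraints: the curve avoids every integer x-axis point in the box.
Finally, matching integer coefficients to the picture gives p.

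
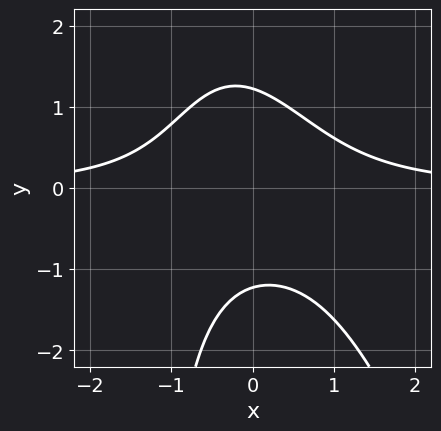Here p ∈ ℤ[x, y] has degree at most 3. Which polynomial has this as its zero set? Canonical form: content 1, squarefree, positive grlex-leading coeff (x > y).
Degree: the shape is more complex than any degree-2 curve, so deg p = 3.
Reading off the gridlines: no x-intercept at any integer in the box.
These observations pin down the coefficients.

3*x^2*y + x*y^2 + 2*y^2 - 3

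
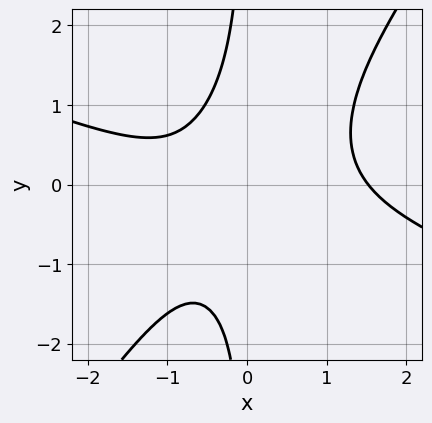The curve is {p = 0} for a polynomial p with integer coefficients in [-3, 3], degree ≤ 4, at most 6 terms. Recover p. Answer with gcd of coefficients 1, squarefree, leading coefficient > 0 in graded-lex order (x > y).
x^3 + 2*x^2*y - 2*x*y^2 - x - 2

1. Degree: no degree-2 curve has this shape, so deg p = 3.
2. Observable constraints: the curve avoids every integer y-axis point in the box.
3. Together with the visible shape, these determine p as stated.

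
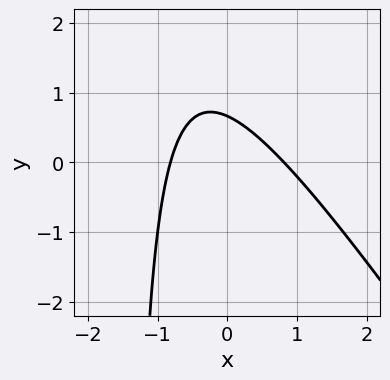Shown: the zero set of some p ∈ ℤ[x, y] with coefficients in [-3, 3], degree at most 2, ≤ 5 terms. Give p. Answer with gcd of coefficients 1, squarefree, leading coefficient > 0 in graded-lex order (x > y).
3*x^2 + 2*x*y + 3*y - 2

First, degree: no degree-1 curve has this shape, so deg p = 2.
Finally, putting this together gives p.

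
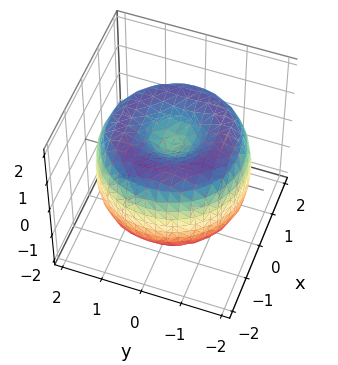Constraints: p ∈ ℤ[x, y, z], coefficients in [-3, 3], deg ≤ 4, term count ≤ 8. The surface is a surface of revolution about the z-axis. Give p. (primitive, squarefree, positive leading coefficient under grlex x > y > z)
x^4 + 2*x^2*y^2 + y^4 - 3*x^2 - 3*y^2 + 2*z^2 - 1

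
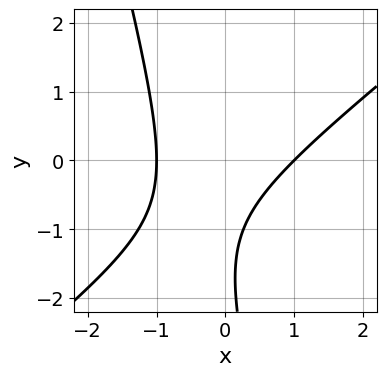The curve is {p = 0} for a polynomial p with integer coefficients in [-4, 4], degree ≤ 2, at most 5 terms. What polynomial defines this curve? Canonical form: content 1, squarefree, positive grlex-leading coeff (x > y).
First, deg p = 2. The shape is more complex than any degree-1 curve.
Then, observable constraints: no y-intercept at any integer in the box; among the integer gridlines, it crosses the x-axis at x ∈ {-1, 1}.
Finally, putting this together gives p.

3*x^2 - 3*x*y - y^2 - 3*y - 3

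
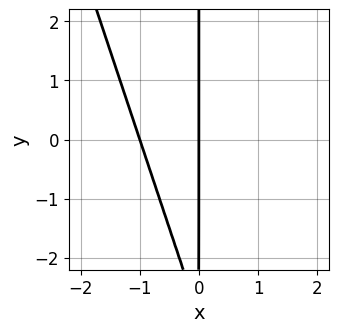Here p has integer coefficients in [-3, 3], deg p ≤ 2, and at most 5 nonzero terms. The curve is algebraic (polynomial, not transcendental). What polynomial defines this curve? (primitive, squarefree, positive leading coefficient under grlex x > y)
3*x^2 + x*y + 3*x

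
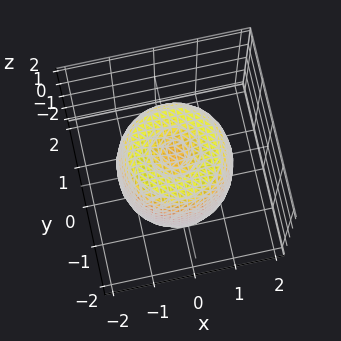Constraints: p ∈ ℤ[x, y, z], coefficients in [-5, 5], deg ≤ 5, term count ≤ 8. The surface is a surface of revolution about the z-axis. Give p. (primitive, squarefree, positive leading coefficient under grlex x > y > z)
deg p = 4.
Symmetries: every cross-section ⟂ z is a circle, so x, y appear only via x² + y².
Reading off the gridlines: the z-axis gridline crossings are at z ∈ {-1, 1}; a circular section at z = 1 has radius between 1 and 2.
Assembling these constraints gives the stated polynomial.

2*x^4 + 4*x^2*y^2 + 2*y^4 - 3*x^2 - 3*y^2 + z^2 - 1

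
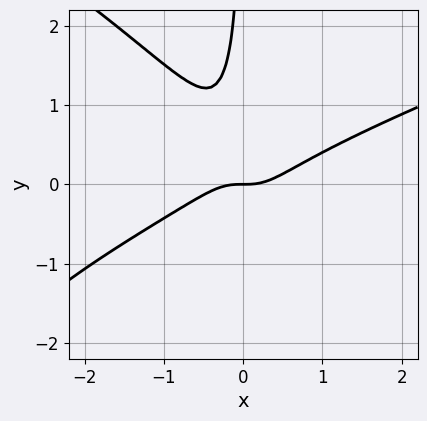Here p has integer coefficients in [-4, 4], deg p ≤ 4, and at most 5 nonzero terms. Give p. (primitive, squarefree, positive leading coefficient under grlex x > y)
x*y^3 - 2*x^3 + 3*x^2*y + 2*x*y^2 + y

First, degree: the shape is more complex than any degree-3 curve, so deg p = 4.
Next, from the axis intercepts and sections: one y-axis crossing is at y = 0; it crosses the x-axis at the gridline x = 0.
Finally, solving for integer coefficients yields p as stated.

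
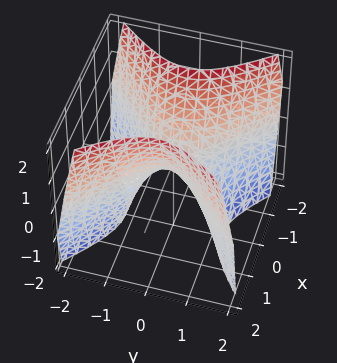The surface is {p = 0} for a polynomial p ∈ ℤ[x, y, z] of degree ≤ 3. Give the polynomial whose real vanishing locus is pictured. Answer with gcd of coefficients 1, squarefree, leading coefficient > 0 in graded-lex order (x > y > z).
3*x^2 - 3*y^2 - 2*z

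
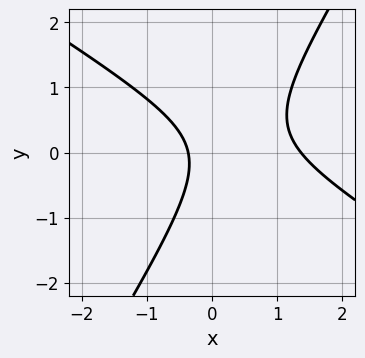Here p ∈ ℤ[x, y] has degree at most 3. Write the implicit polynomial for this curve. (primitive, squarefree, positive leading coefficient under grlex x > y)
2*x^2 + 2*x*y - 2*y^2 - 2*x - 1

First, deg p = 2. No degree-1 curve has this shape.
Next, checking where it meets the axes: it misses every integer gridline on the y-axis.
Finally, matching integer coefficients to the picture gives p.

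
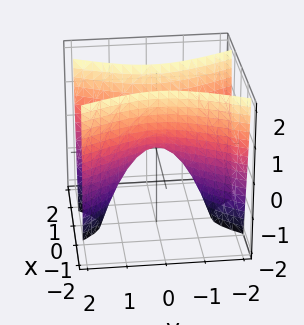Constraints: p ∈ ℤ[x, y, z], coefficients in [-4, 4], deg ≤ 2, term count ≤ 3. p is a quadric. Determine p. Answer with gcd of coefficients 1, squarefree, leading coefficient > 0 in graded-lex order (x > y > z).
1. The degree is 2 — a saddle surface; a quadric.
2. Symmetries: mirror symmetry y ↦ −y ⇒ only even powers of y; mirror symmetry x ↦ −x ⇒ only even powers of x.
3. From the axis intercepts and sections: one x-axis crossing is at x = 0; it meets the y-axis at y = 0 (among the integer gridlines); it meets the z-axis at z = 0 (among the integer gridlines).
4. Assembling these constraints gives the stated polynomial.

3*x^2 - y^2 - z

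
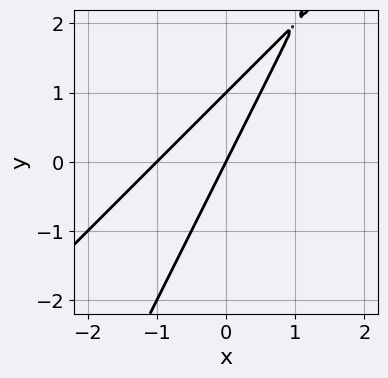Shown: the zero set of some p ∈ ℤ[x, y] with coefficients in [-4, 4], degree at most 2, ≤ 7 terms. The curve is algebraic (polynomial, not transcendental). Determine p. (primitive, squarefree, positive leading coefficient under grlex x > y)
(a) Degree: no degree-1 curve has this shape, so deg p = 2.
(b) From the axis intercepts and sections: among the integer gridlines, it crosses the y-axis at y ∈ {0, 1}; among the integer gridlines, it crosses the x-axis at x ∈ {-1, 0}.
(c) Putting this together gives p.

2*x^2 - 3*x*y + y^2 + 2*x - y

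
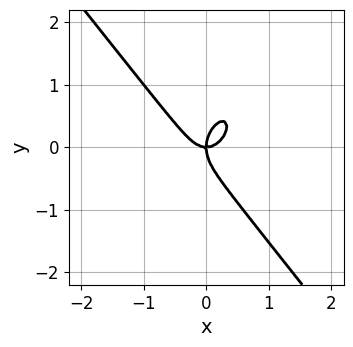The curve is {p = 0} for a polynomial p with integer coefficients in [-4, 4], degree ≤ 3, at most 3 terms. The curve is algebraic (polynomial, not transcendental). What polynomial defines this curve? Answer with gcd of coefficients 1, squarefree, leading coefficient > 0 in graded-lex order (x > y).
(a) The degree is 3 — a generic line meets the curve in up to 3 points.
(b) Checking where it meets the axes: one y-axis crossing is at y = 0; it meets the x-axis at x = 0 (among the integer gridlines).
(c) Solving for integer coefficients yields p as stated.

2*x^3 + y^3 - x*y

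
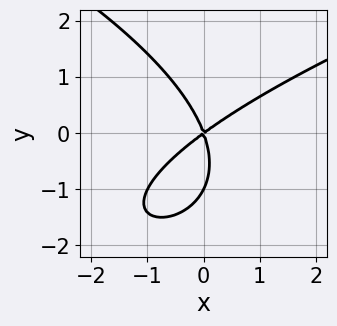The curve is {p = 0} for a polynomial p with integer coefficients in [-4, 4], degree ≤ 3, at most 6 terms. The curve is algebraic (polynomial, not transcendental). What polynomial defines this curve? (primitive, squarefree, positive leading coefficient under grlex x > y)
y^3 - 2*x^2 + 2*x*y + y^2

Degree: the shape is more complex than any degree-2 curve, so deg p = 3.
Checking where it meets the axes: the y-axis gridline crossings are at y ∈ {-1, 0}; it meets the x-axis at x = 0 (among the integer gridlines).
Assembling these constraints gives the stated polynomial.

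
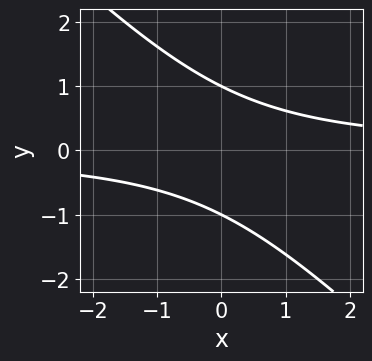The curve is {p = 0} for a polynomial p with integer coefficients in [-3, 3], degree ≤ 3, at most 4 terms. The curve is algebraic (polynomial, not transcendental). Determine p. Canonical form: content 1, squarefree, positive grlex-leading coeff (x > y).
x*y + y^2 - 1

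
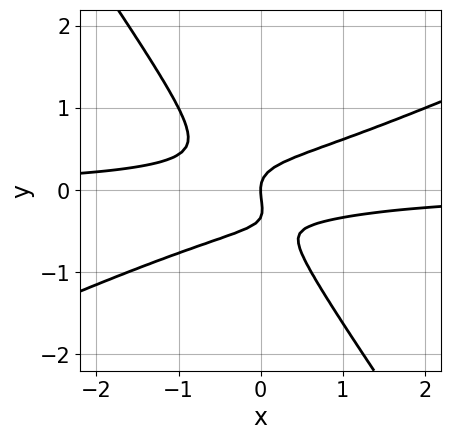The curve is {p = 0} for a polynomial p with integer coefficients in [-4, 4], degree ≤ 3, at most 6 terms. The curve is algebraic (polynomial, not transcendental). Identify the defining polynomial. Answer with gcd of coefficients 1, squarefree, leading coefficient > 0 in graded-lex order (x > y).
First, the degree is 3 — the shape is more complex than any degree-2 curve.
Then, against the integer gridlines: it meets the x-axis at x = 0 (among the integer gridlines); it meets the y-axis at y = 0 (among the integer gridlines).
Finally, fitting integer coefficients to these (and the overall shape) gives p.

2*x^2*y - 3*x*y^2 - 3*y^3 - y^2 + x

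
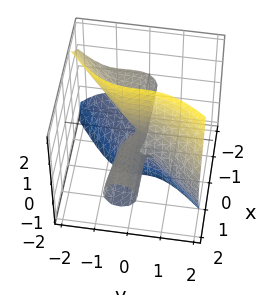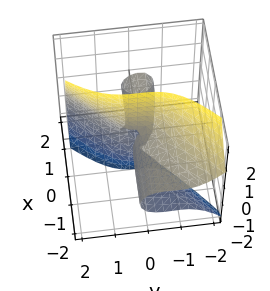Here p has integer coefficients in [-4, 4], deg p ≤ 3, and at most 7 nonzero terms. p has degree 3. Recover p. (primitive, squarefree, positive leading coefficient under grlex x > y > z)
3*x*y^2 + 3*x*z^2 - 3*y^3 + 2*x*y + 3*x*z

1. The degree is 3 — the shape is more complex than any degree-2 surface.
2. Against the integer gridlines: the visible z-axis segment lies entirely on the surface; it meets the y-axis at y = 0 (among the integer gridlines).
3. These observations pin down the coefficients. Check: (-2, 0, 0) on the x-axis lies on the surface, and p(-2, 0, 0) = 0. ✓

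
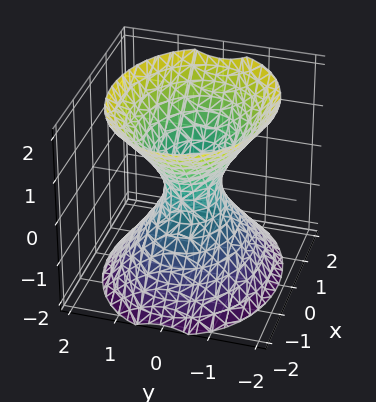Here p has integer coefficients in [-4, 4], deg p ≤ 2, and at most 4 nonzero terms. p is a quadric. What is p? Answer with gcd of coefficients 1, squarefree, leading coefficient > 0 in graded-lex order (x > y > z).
2*x^2 + 3*y^2 - 2*z^2 - 1

(a) The degree is 2 — one connected sheet with a waist; a quadric.
(b) Symmetries: the x ↦ −x reflection is a symmetry, so x appears only in even powers; it's symmetric under y → −y, forcing even powers of y; it's symmetric under z → −z, forcing even powers of z.
(c) Against the integer gridlines: it misses every integer gridline on the z-axis.
(d) Assembling these constraints gives the stated polynomial.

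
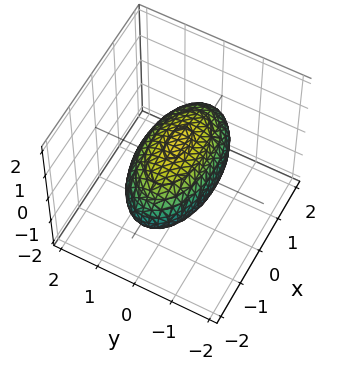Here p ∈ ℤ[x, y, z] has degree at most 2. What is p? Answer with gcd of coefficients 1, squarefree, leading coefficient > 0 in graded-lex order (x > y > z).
x^2 + 3*y^2 + 3*z^2 - 3

(a) Degree: bounded and convex; a quadric, so deg p = 2.
(b) Symmetries: mirror symmetry y ↦ −y ⇒ only even powers of y; mirror symmetry z ↦ −z ⇒ only even powers of z; it's symmetric under x → −x, forcing even powers of x.
(c) Reading off the gridlines: among the integer gridlines, it crosses the z-axis at z ∈ {-1, 1}; among the integer gridlines, it crosses the y-axis at y ∈ {-1, 1}.
(d) These observations pin down the coefficients.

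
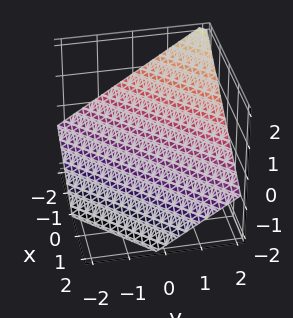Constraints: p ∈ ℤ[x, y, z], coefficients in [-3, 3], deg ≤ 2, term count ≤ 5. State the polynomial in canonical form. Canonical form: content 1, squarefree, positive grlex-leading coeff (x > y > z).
2*x - 2*y + 3*z + 2

(a) deg p = 1.
(b) Checking where it meets the axes: it crosses the y-axis at the gridline y = 1; it meets the x-axis at x = -1 (among the integer gridlines).
(c) Matching integer coefficients to the picture gives p.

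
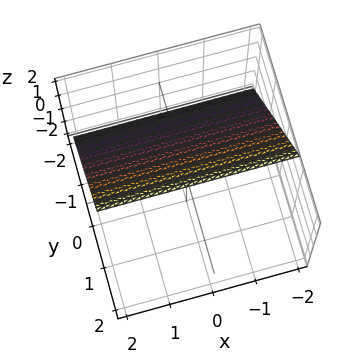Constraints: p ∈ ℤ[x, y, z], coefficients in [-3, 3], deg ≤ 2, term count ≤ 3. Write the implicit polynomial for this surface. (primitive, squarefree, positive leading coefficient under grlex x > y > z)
3*y - 2*z + 2

(a) deg p = 1.
(b) Against the integer gridlines: it crosses the z-axis at the gridline z = 1; the surface avoids every integer x-axis point in the box.
(c) Putting this together gives p.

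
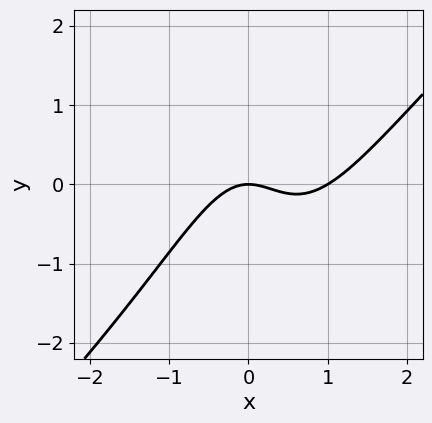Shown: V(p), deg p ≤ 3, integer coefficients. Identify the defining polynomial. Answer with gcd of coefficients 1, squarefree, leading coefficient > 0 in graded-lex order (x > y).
3*x^3 - 3*x^2*y - 3*x^2 + x*y - 3*y

deg p = 3. The shape is more complex than any degree-2 curve.
From the visible intercepts: one y-axis crossing is at y = 0; among the integer gridlines, it crosses the x-axis at x ∈ {0, 1}.
Fitting integer coefficients to these (and the overall shape) gives p.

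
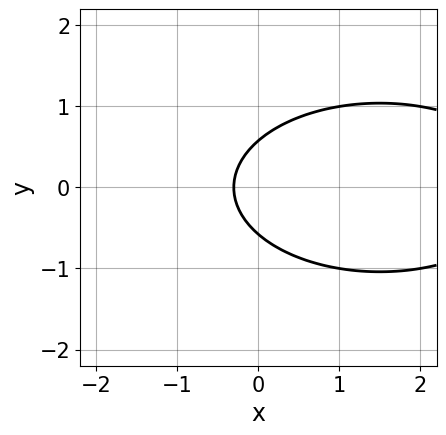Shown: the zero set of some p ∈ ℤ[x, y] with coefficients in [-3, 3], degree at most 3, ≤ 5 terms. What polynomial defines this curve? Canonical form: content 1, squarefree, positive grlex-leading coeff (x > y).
x^2 + 3*y^2 - 3*x - 1

deg p = 2.
Symmetries: the y ↦ −y reflection is a symmetry, so y appears only in even powers.
Assembling these constraints gives the stated polynomial.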